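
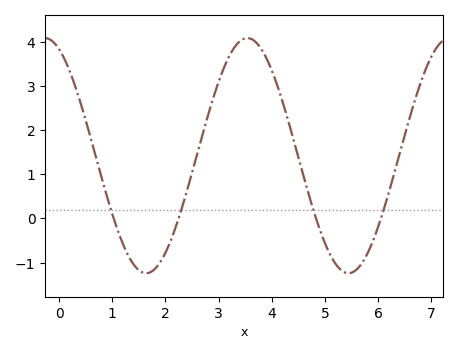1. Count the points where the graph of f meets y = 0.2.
4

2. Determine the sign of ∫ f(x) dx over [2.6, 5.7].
positive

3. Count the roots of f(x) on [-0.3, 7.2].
4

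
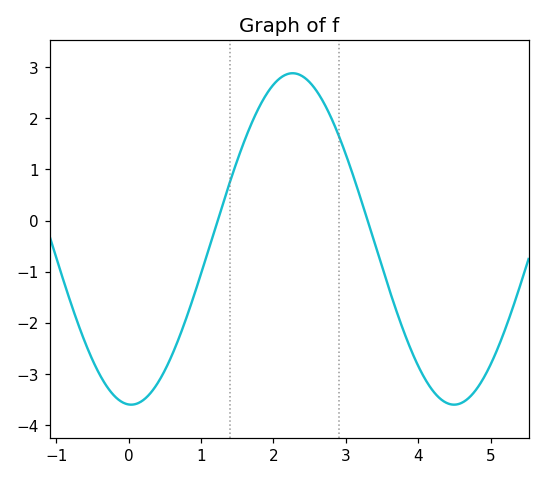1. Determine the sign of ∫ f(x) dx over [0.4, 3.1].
positive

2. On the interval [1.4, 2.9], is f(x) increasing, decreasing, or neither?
neither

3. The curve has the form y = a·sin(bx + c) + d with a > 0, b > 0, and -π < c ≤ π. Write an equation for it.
y = 3.24sin(1.4x - 1.6) - 0.36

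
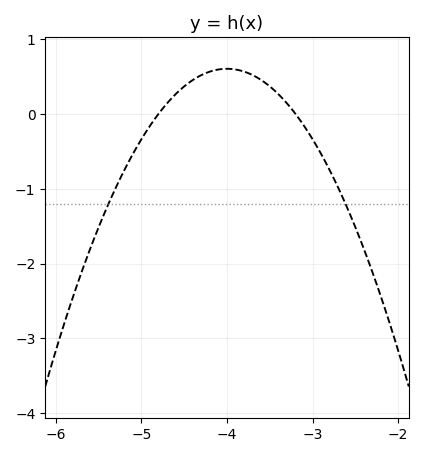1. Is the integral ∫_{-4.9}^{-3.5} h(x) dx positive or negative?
positive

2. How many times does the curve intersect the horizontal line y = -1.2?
2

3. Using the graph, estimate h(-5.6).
-1.8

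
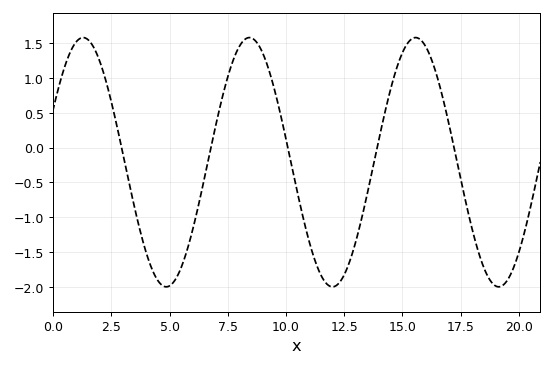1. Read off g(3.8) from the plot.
-1.3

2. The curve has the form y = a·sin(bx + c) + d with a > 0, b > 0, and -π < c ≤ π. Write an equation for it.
y = 1.79sin(0.88x + 0.44) - 0.21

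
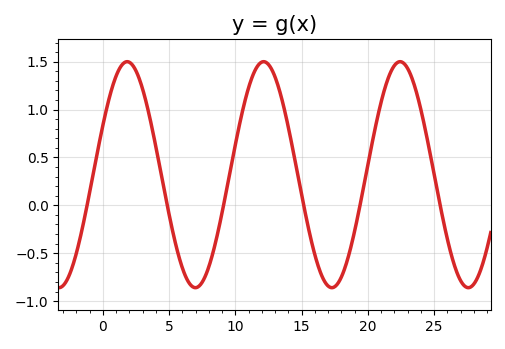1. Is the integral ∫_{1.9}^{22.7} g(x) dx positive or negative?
positive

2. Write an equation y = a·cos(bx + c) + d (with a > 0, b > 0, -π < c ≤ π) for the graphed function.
y = 1.18cos(0.61x - 1.1) + 0.32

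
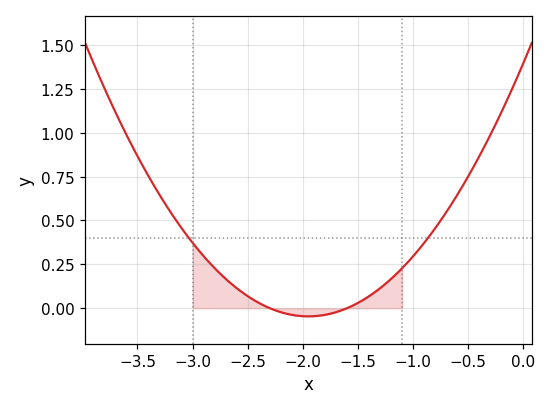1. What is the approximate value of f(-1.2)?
0.16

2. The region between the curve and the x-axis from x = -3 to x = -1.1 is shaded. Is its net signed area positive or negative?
positive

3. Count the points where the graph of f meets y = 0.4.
2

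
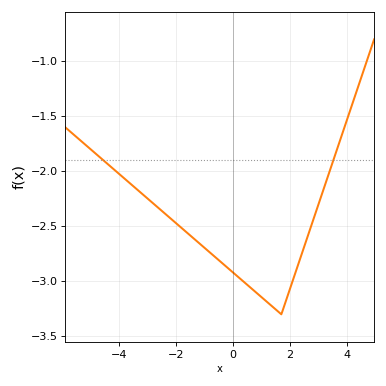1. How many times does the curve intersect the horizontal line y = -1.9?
2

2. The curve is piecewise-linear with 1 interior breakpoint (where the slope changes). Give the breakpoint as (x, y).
(1.7, -3.3)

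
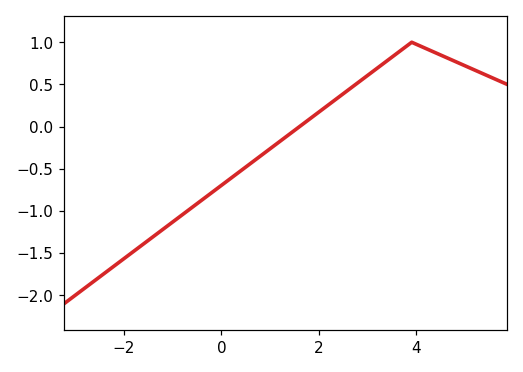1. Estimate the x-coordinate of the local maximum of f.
4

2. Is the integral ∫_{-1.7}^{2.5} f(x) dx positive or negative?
negative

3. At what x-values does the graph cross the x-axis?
1.6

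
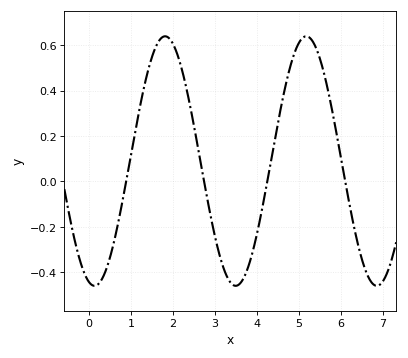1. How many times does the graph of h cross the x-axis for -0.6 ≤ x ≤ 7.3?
4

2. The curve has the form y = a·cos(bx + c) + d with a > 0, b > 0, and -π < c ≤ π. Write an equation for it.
y = 0.55cos(1.87x + 2.89) + 0.09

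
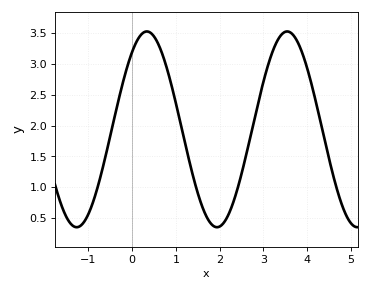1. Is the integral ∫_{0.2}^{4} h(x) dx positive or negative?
positive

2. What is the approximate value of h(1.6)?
0.7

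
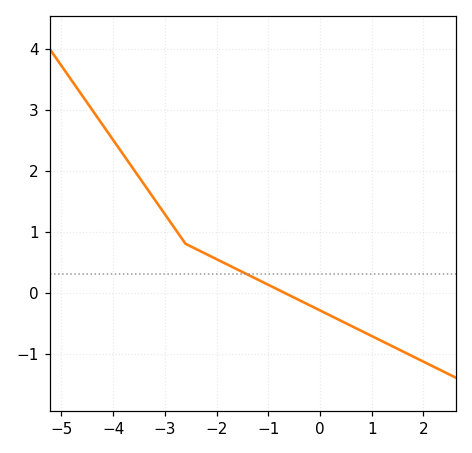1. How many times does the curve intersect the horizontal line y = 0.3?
1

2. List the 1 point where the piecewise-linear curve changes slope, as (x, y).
(-2.6, 0.8)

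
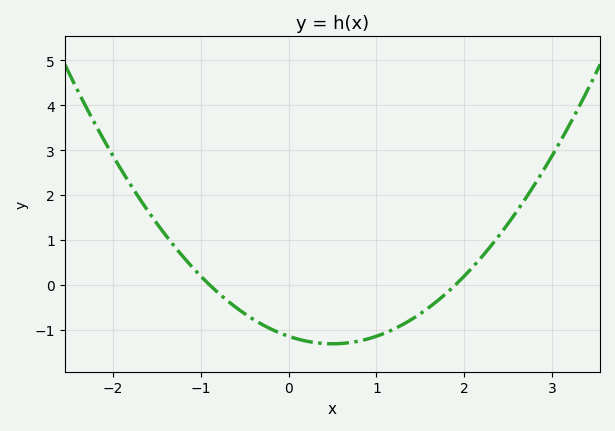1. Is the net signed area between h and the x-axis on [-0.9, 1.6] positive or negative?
negative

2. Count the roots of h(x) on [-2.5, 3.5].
2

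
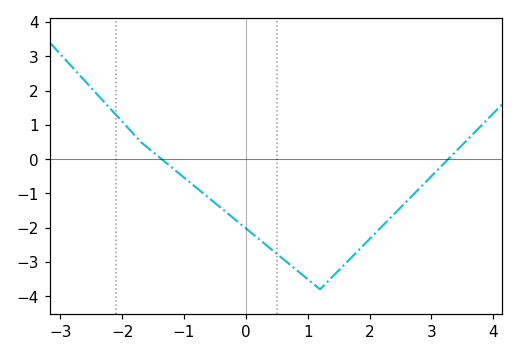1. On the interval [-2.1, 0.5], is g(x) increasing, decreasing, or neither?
decreasing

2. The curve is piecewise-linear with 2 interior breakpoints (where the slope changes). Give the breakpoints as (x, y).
(-1.7, 0.5); (1.2, -3.8)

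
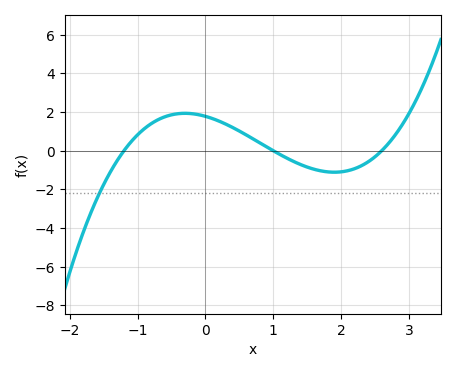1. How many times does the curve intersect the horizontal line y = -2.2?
1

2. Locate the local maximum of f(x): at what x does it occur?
-0.301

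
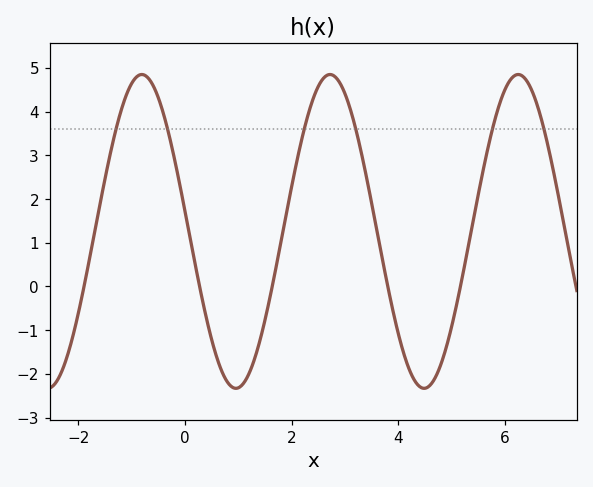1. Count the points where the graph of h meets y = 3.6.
6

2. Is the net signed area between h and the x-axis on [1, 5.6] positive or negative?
positive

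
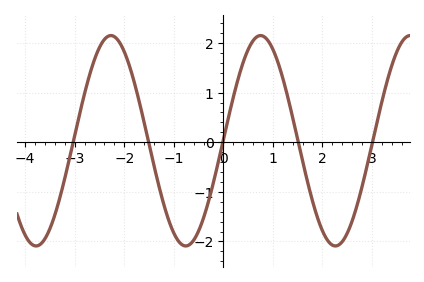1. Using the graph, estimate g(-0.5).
-1.79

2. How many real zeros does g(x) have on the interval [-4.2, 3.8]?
5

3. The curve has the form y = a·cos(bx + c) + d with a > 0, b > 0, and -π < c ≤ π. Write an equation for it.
y = 2.12cos(2.08x - 1.56) + 0.03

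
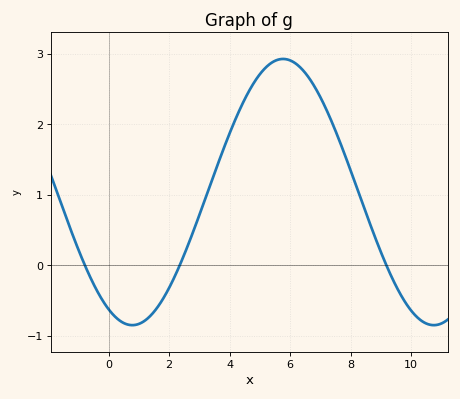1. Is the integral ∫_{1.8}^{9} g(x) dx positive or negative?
positive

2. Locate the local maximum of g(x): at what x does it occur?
5.77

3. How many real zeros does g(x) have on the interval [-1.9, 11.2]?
3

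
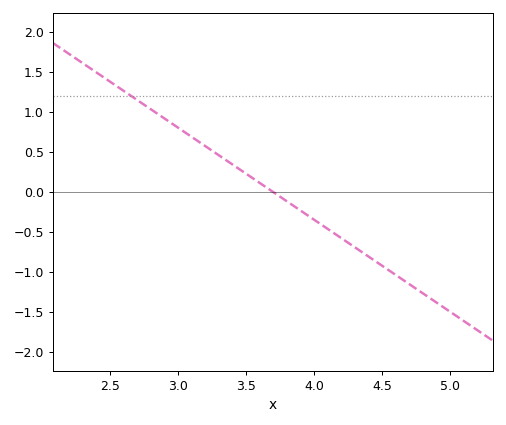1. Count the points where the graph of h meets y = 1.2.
1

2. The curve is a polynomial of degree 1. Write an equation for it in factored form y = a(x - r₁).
y = -1.15(x - 3.7)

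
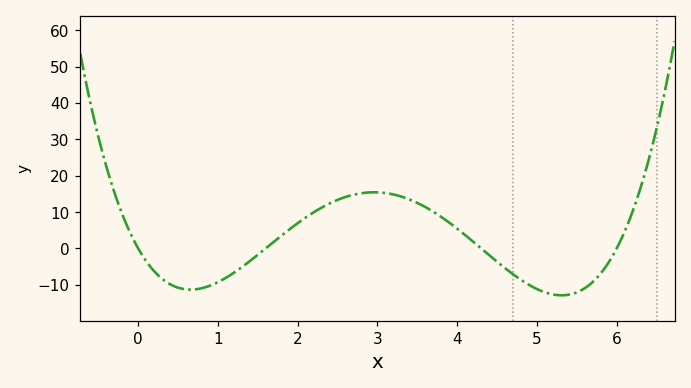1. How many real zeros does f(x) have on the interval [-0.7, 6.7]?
4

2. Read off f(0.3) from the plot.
-8.36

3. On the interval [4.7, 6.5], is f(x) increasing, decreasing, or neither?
neither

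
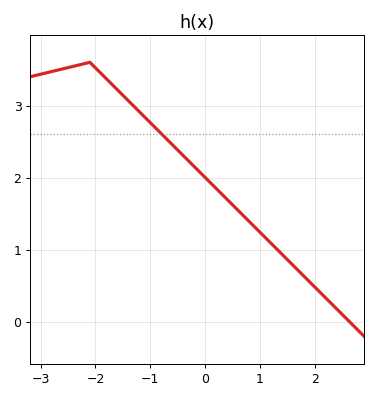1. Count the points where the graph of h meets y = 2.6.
1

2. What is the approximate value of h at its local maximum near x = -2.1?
3.6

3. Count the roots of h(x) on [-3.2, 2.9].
1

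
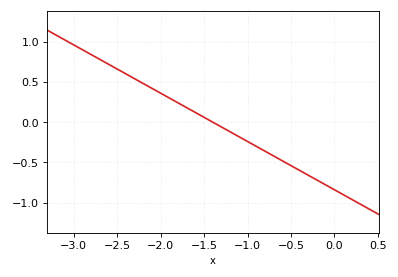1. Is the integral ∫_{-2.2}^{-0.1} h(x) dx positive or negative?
negative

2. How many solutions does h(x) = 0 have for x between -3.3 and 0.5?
1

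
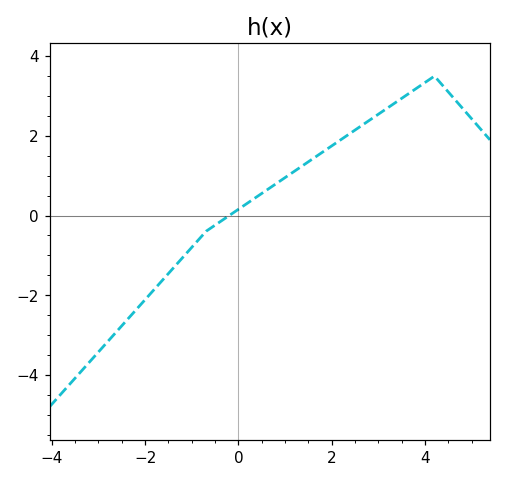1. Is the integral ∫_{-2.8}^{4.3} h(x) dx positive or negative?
positive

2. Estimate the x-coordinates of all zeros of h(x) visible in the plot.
-0.2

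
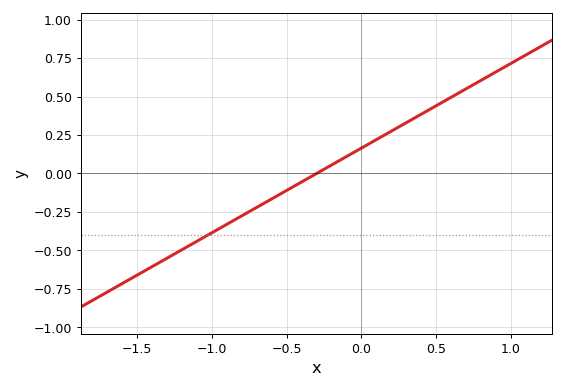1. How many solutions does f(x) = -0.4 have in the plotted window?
1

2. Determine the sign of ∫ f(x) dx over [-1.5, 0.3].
negative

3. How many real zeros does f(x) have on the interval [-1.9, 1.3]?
1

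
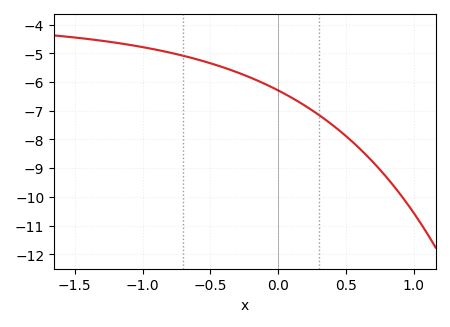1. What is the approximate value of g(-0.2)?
-5.9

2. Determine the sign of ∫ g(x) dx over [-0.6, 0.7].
negative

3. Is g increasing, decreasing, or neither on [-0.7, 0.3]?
decreasing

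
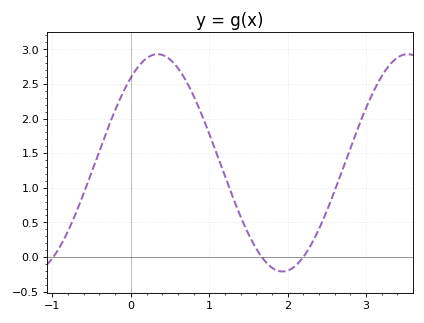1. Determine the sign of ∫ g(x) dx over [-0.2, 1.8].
positive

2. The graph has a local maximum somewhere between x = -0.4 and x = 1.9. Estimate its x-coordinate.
0.341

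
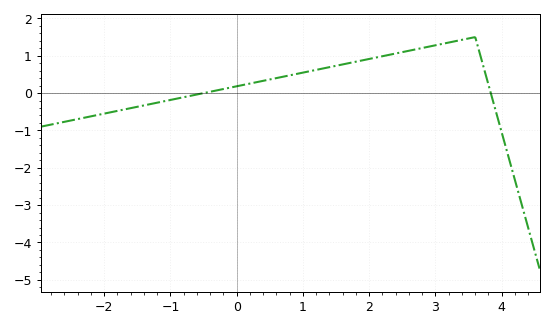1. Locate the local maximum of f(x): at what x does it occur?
3.6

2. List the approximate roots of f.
-0.4, 3.8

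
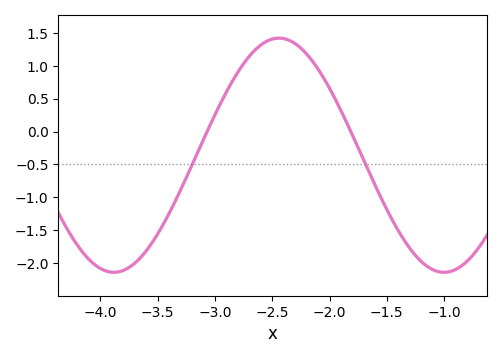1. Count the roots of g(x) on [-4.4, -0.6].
2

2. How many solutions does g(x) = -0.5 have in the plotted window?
2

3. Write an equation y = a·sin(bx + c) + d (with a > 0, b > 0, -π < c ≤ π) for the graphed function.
y = 1.78sin(2.18x + 0.61) - 0.36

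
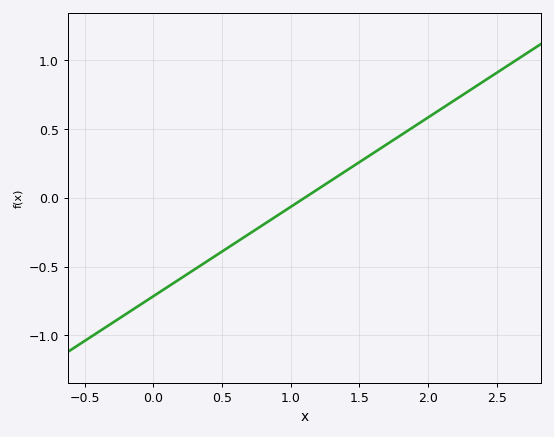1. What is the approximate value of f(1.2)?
0.065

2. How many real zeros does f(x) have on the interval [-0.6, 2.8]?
1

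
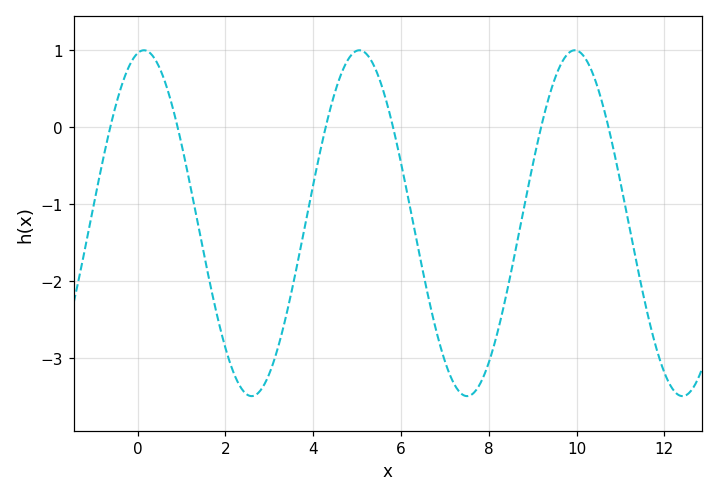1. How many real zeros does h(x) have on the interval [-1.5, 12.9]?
6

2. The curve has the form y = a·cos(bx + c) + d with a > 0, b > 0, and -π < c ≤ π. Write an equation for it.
y = 2.25cos(1.28x - 0.182) - 1.25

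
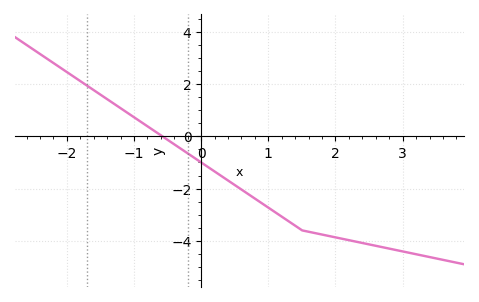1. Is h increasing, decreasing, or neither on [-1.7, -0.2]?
decreasing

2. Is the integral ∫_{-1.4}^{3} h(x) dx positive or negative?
negative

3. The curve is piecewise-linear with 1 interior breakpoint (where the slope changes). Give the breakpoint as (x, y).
(1.5, -3.6)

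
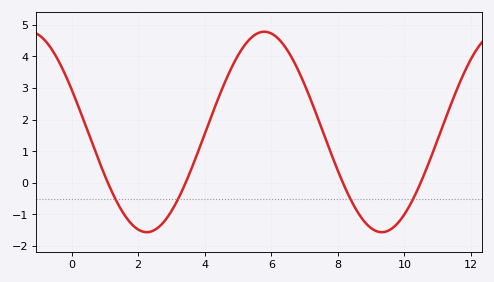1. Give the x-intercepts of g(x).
1.09, 3.43, 8.15, 10.5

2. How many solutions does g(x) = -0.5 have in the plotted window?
4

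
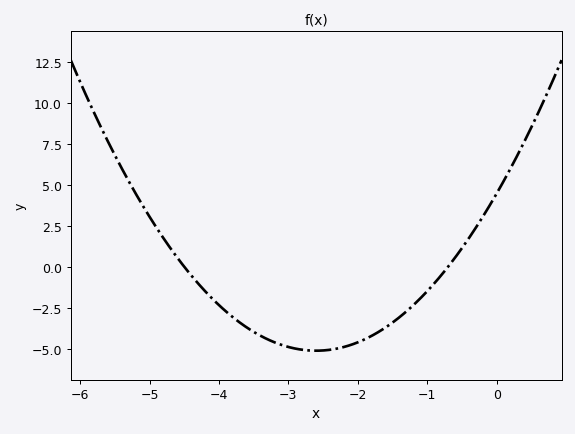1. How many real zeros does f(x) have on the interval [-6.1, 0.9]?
2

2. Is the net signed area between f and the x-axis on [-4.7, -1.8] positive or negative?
negative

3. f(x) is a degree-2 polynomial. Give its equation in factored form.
y = 1.42(x + 4.5)(x + 0.7)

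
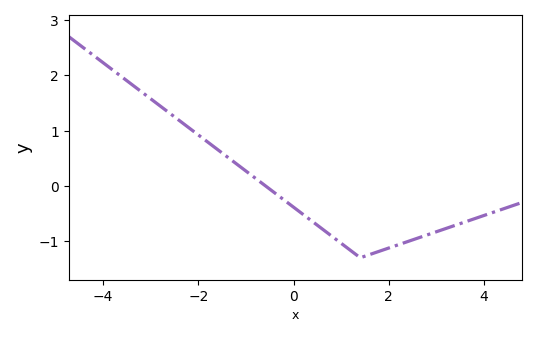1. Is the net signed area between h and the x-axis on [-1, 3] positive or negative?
negative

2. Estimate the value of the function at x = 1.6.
-1.24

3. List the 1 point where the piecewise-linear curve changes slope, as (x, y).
(1.4, -1.3)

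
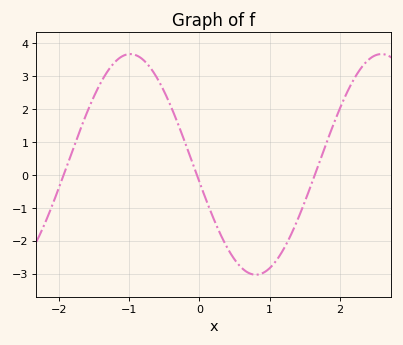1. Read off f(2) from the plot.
2.04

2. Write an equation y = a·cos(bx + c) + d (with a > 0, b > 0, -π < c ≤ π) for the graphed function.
y = 3.35cos(1.76x + 1.73) + 0.32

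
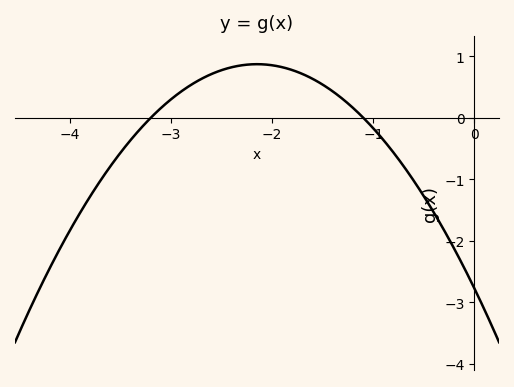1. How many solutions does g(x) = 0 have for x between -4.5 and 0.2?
2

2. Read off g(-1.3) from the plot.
0.3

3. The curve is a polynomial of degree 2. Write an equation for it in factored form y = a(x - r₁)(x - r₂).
y = -0.79(x + 3.2)(x + 1.1)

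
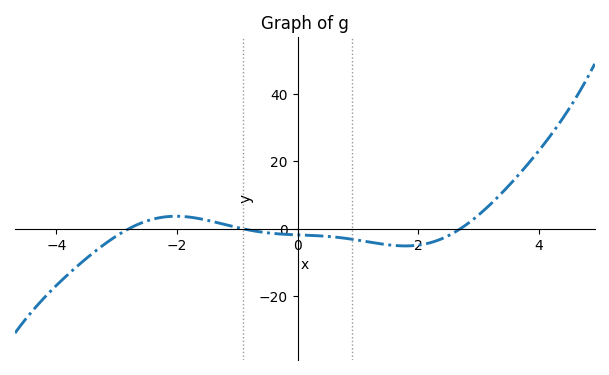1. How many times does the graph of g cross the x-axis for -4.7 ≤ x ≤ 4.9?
3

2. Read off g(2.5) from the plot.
-2.06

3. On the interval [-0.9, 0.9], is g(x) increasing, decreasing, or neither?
decreasing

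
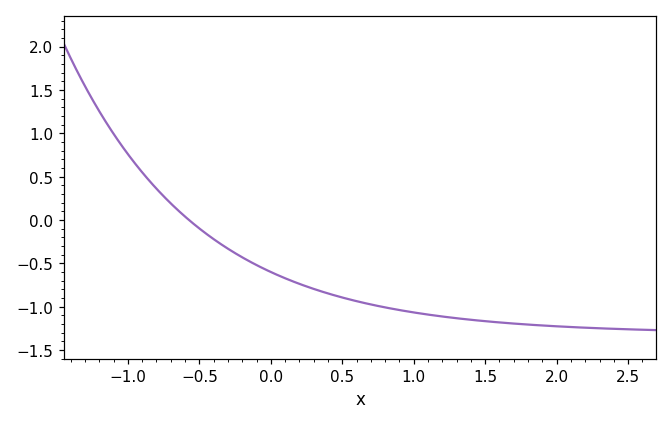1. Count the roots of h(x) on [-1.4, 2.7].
1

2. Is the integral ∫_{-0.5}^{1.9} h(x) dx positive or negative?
negative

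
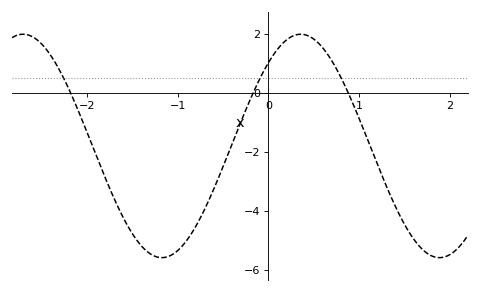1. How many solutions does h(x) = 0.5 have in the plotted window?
3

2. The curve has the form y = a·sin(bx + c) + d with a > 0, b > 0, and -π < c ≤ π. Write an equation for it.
y = 3.79sin(2x + 0.84) - 1.79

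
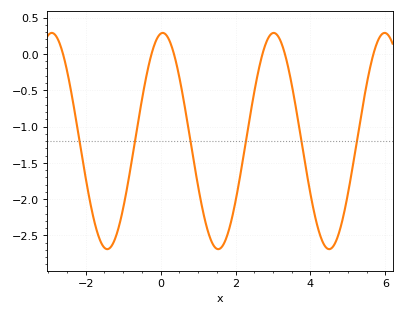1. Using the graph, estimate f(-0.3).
-0.115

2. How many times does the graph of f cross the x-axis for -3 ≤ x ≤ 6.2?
6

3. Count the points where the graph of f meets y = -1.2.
6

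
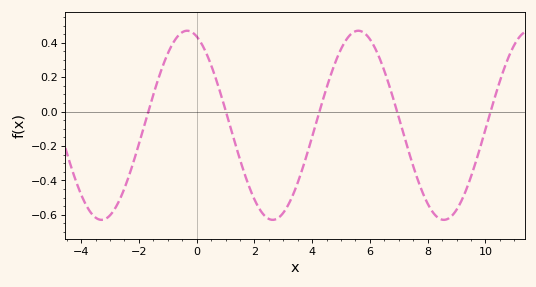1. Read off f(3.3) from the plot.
-0.498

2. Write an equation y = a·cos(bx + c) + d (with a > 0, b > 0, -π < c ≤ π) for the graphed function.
y = 0.55cos(1.06x + 0.35) - 0.08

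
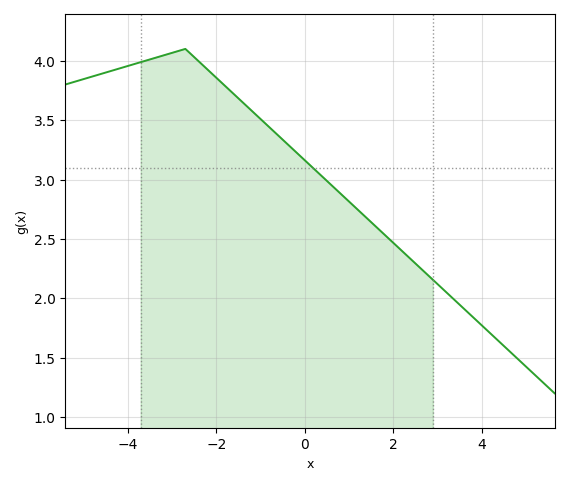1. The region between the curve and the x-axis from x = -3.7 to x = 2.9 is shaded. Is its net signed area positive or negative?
positive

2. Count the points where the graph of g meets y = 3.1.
1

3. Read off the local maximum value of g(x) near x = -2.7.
4.1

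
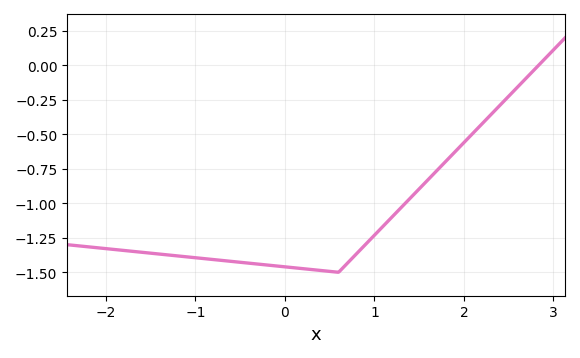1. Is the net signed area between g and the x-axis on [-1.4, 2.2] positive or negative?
negative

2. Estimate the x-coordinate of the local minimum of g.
0.6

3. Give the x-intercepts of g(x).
2.8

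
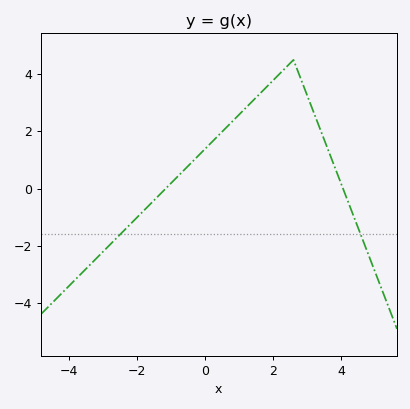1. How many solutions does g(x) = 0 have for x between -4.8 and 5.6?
2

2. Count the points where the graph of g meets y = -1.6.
2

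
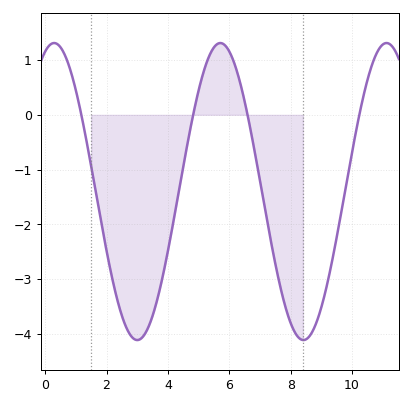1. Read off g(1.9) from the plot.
-2.19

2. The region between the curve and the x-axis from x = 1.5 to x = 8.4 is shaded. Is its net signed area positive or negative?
negative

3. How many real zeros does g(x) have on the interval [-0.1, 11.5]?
4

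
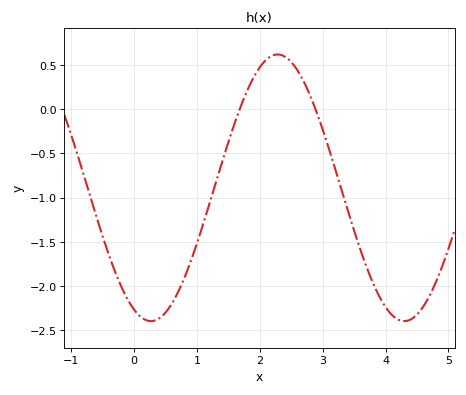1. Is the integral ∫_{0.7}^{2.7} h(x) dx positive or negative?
negative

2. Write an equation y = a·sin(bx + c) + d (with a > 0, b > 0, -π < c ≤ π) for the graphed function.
y = 1.51sin(1.56x - 1.99) - 0.89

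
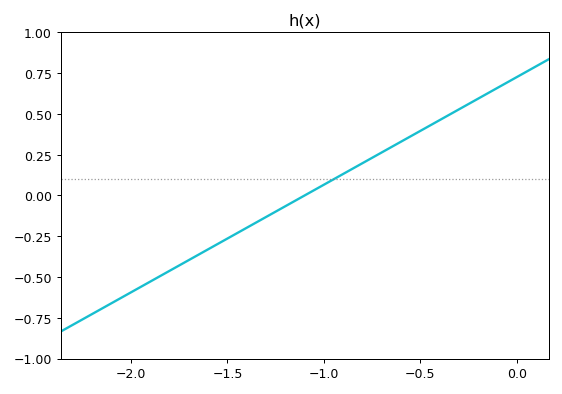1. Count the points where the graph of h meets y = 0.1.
1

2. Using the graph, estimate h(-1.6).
-0.32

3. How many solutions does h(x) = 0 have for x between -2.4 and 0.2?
1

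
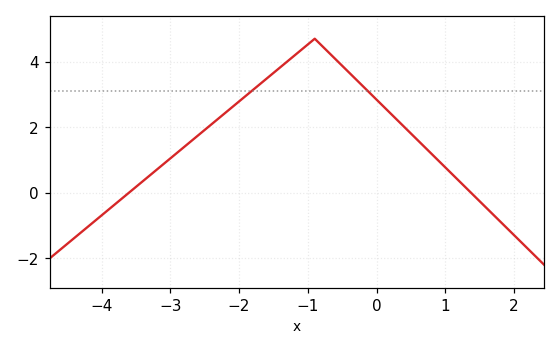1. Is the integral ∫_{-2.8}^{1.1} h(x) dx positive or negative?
positive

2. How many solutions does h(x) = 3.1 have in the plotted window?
2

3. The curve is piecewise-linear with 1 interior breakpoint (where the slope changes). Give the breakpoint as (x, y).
(-0.9, 4.7)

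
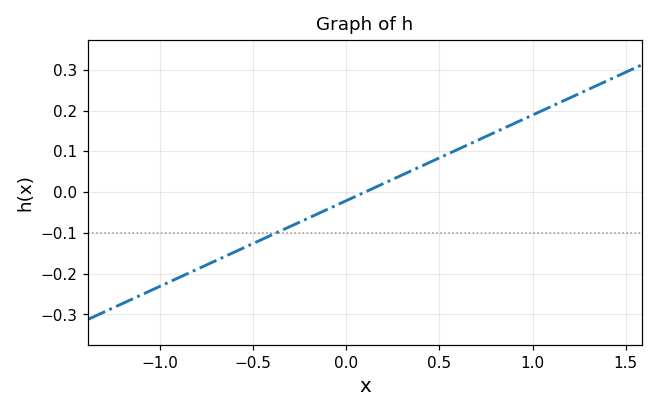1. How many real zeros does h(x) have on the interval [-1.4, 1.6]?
1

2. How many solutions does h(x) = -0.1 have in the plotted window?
1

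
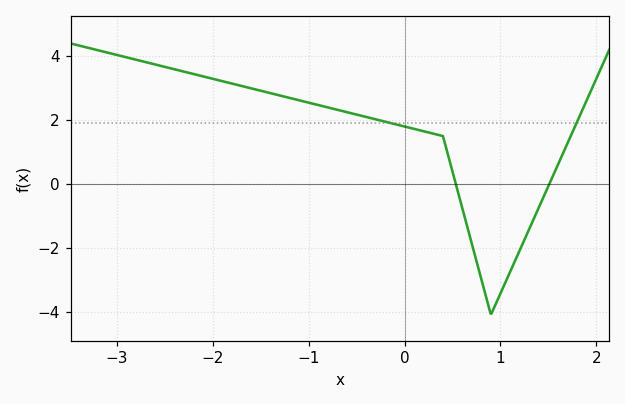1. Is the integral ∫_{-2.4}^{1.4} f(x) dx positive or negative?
positive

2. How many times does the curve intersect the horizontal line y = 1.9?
2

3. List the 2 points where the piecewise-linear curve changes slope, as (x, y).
(0.4, 1.5); (0.9, -4.1)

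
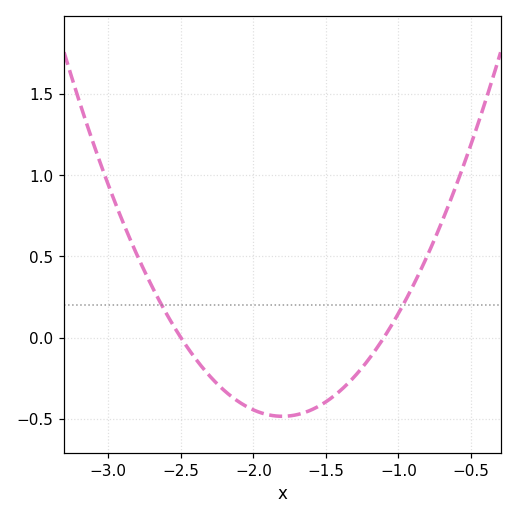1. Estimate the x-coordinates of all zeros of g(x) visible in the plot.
-2.5, -1.1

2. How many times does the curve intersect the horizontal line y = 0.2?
2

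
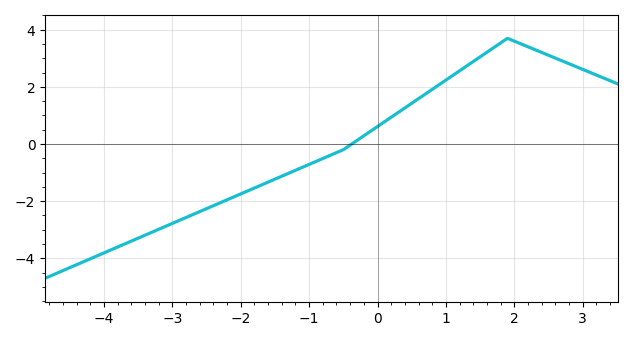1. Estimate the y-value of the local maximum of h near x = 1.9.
3.6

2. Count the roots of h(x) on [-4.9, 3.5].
1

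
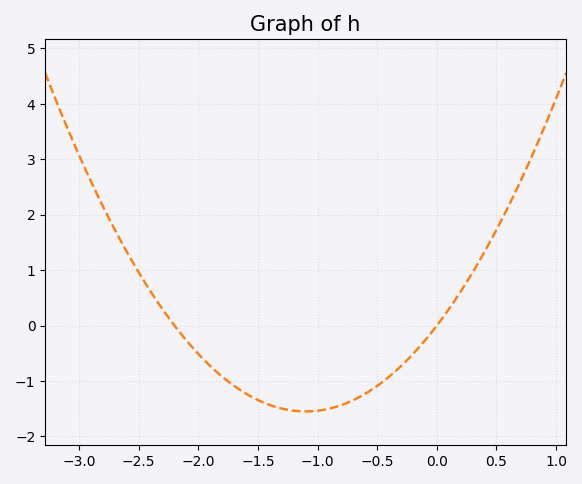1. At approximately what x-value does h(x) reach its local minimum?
-1.1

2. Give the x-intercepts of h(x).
-2.2, 0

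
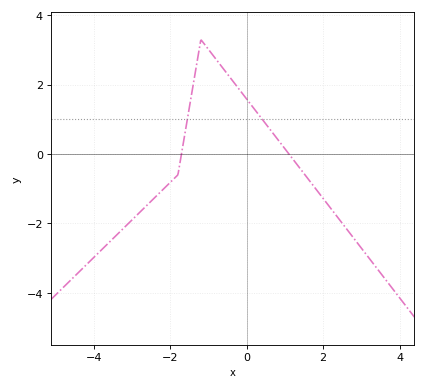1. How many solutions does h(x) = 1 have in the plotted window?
2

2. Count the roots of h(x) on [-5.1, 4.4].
2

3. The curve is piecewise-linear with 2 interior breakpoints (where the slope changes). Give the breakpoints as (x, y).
(-1.8, -0.6); (-1.2, 3.3)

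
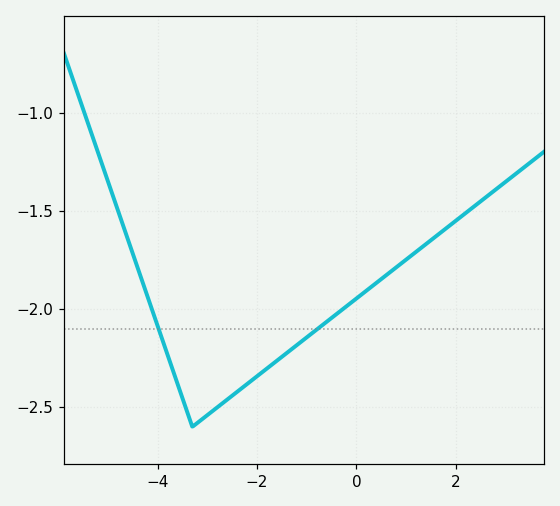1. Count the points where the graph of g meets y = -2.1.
2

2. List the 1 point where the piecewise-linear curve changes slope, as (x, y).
(-3.3, -2.6)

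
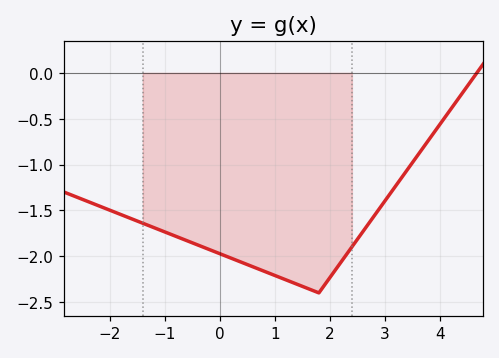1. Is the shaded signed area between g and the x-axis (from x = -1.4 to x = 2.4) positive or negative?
negative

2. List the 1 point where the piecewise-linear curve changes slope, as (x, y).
(1.8, -2.4)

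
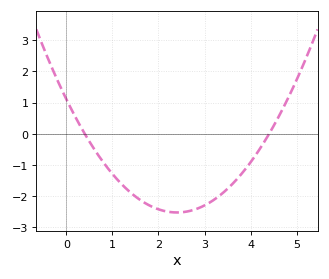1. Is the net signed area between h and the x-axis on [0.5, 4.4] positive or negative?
negative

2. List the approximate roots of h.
0.4, 4.4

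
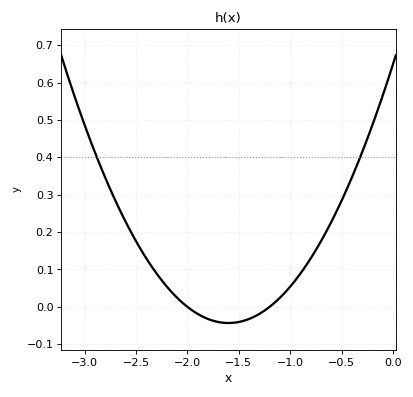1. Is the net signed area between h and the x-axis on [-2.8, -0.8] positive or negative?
positive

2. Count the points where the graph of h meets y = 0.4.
2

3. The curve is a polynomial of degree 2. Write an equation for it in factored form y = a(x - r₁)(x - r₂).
y = 0.27(x + 2)(x + 1.2)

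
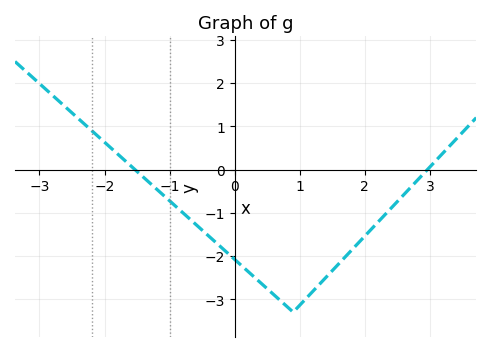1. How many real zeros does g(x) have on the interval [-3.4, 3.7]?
2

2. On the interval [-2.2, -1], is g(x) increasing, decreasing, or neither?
decreasing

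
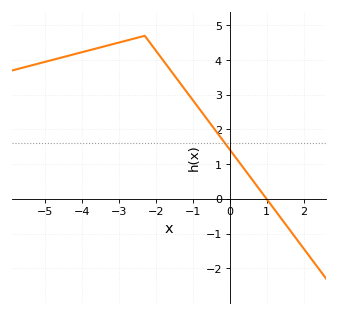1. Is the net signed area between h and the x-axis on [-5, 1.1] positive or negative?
positive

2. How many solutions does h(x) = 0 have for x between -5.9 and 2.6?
1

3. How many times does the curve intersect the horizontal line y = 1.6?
1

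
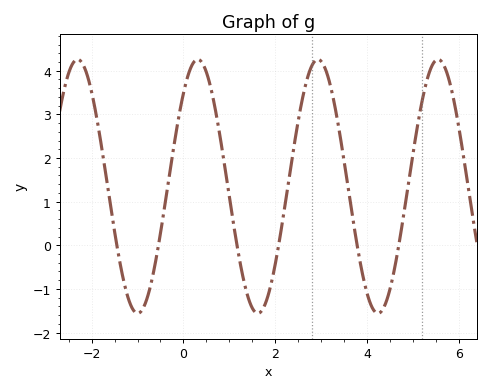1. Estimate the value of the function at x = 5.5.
4.2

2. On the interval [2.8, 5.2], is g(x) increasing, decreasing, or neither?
neither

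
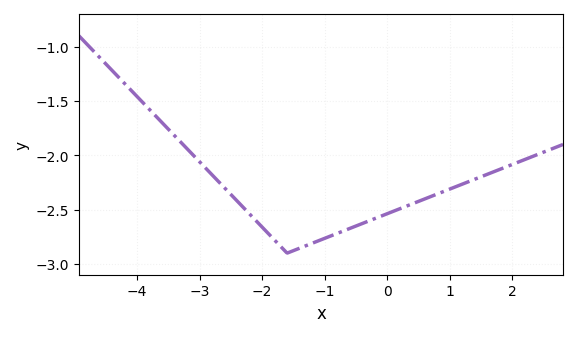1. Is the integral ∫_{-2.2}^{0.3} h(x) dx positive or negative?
negative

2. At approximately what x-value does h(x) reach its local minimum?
-1.6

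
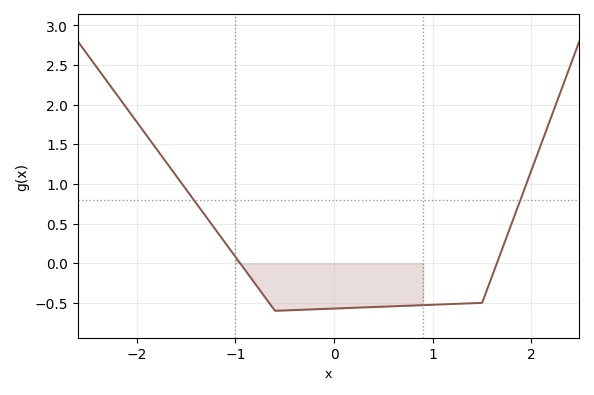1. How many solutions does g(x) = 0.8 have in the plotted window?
2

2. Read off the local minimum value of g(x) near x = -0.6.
-0.6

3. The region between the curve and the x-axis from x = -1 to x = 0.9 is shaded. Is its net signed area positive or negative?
negative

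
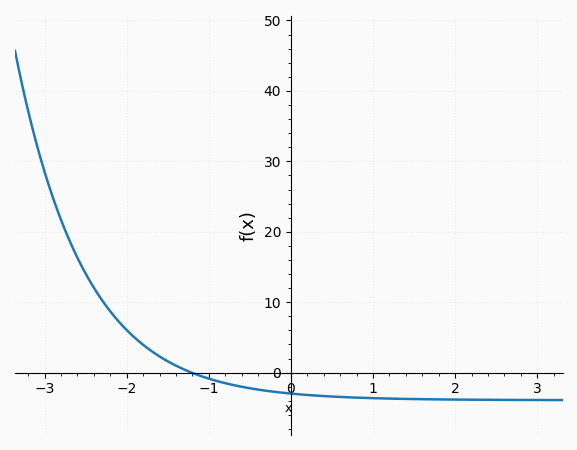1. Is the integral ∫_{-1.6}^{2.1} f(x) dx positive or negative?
negative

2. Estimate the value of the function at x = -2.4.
12.1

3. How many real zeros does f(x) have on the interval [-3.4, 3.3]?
1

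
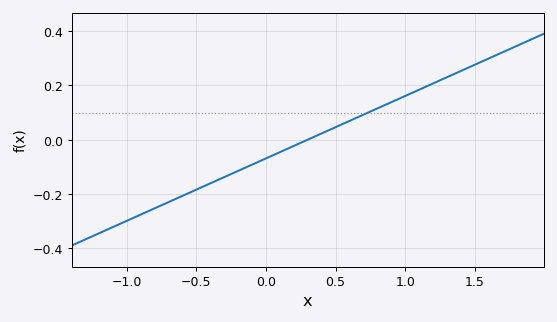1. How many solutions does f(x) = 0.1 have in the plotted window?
1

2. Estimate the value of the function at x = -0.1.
-0.1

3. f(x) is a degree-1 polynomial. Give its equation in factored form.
y = 0.23(x - 0.3)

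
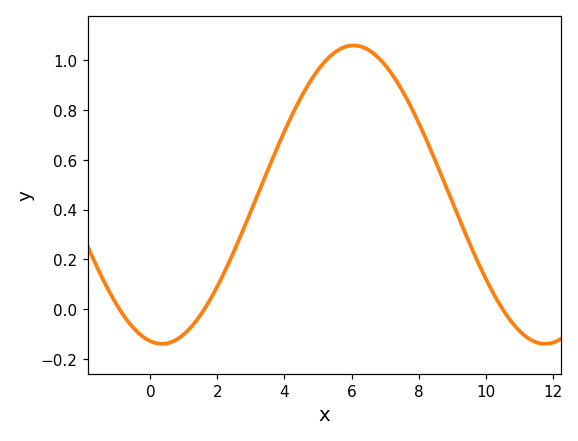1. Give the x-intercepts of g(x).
-0.922, 1.61, 10.5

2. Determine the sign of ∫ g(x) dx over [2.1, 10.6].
positive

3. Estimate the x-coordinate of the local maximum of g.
6.06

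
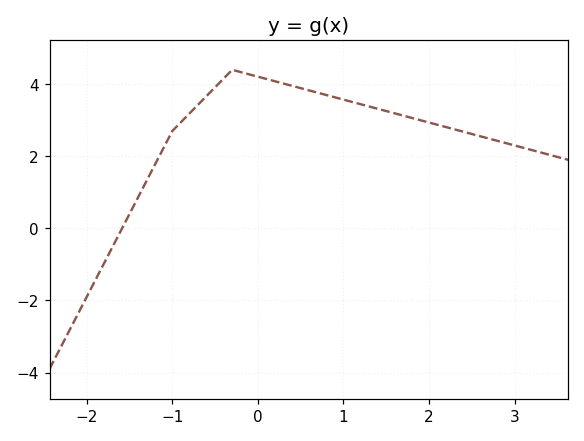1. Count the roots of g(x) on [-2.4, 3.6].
1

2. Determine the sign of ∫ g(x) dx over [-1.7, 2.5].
positive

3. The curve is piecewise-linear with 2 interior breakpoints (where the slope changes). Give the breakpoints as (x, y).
(-1, 2.7); (-0.3, 4.4)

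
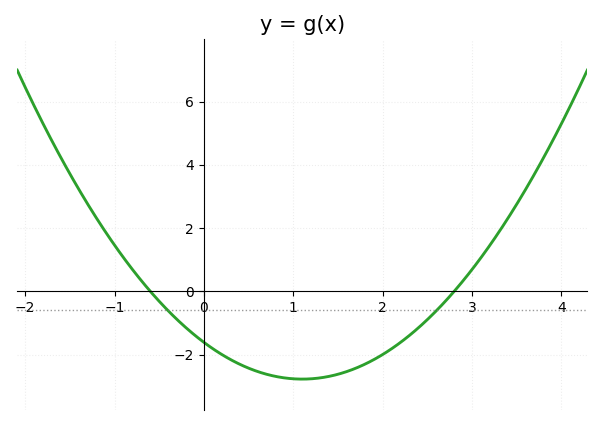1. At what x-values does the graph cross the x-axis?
-0.6, 2.8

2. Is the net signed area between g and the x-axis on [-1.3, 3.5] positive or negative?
negative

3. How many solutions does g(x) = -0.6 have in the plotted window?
2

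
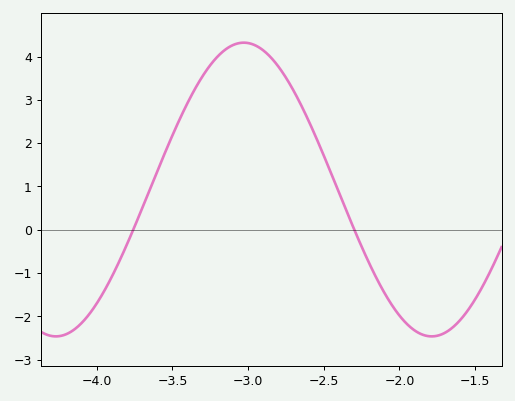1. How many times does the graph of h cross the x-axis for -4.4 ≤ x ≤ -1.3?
2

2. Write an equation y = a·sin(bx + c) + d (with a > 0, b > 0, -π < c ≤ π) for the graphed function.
y = 3.39sin(2.5x + 3) + 0.93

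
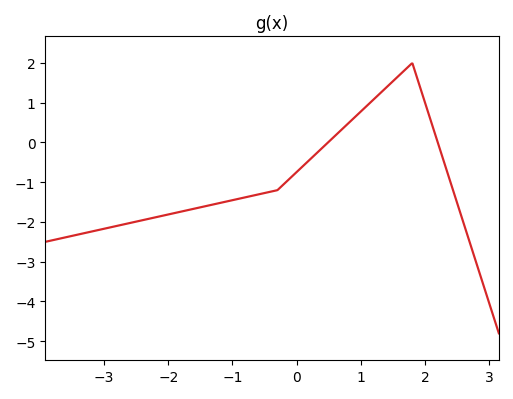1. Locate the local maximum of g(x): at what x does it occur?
1.8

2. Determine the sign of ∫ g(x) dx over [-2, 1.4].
negative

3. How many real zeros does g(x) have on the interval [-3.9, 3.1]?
2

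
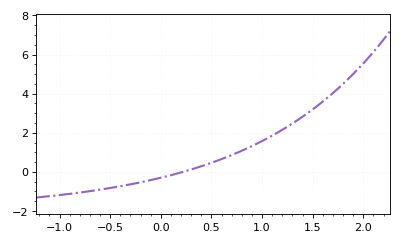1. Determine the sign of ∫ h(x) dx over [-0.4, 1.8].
positive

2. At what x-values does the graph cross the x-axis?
0.2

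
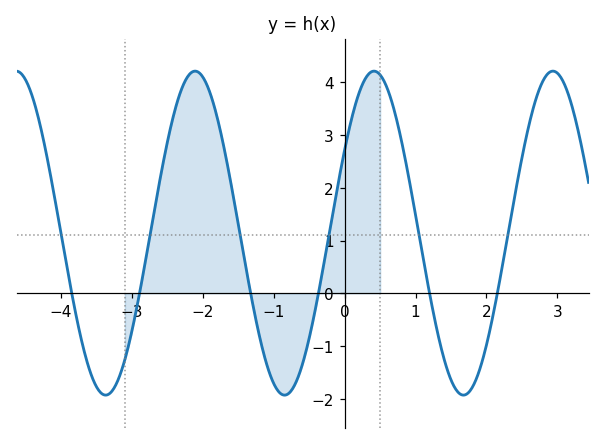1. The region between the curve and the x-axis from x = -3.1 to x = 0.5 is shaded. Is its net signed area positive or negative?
positive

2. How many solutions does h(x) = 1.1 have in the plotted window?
6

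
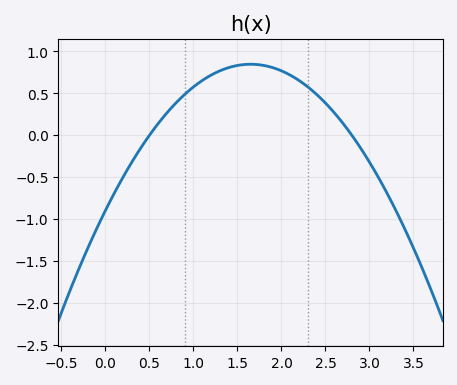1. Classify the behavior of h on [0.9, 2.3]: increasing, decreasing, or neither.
neither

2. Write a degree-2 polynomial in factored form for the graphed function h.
y = -0.64(x - 0.5)(x - 2.8)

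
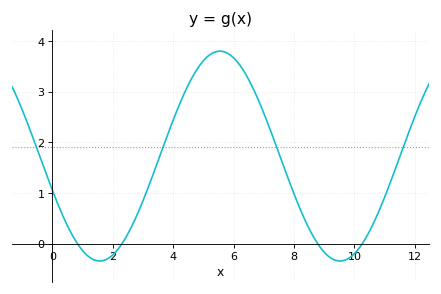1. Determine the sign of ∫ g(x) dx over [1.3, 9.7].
positive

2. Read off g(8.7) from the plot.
0.081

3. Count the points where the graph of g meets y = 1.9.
4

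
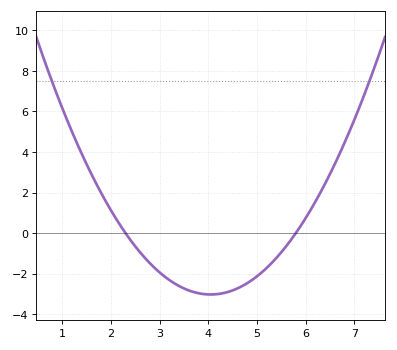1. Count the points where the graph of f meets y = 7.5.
2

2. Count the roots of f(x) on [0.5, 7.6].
2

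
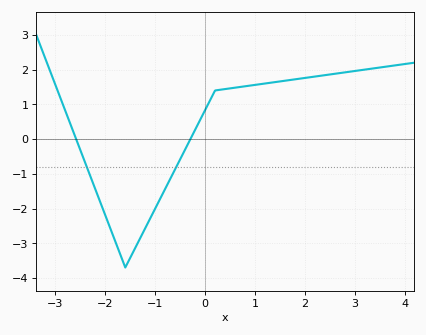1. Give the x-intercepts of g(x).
-2.6, -0.2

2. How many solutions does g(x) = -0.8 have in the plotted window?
2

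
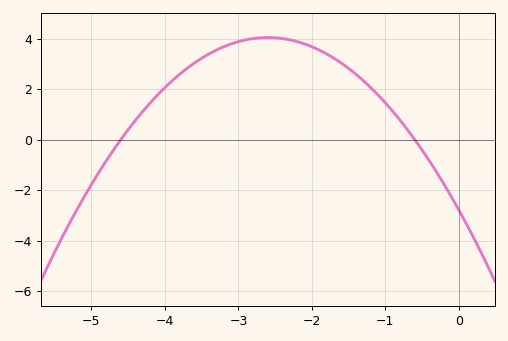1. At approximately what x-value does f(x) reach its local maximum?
-2.6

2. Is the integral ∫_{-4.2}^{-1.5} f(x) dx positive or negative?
positive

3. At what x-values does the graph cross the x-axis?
-4.6, -0.6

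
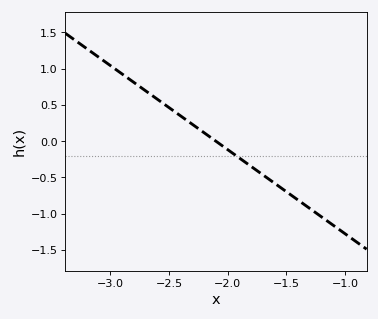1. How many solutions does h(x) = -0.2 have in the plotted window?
1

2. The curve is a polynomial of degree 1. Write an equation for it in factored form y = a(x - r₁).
y = -1.16(x + 2.1)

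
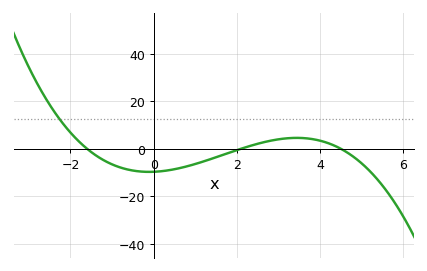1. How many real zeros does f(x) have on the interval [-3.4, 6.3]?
3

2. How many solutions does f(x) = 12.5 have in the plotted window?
1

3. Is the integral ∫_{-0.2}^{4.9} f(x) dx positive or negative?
negative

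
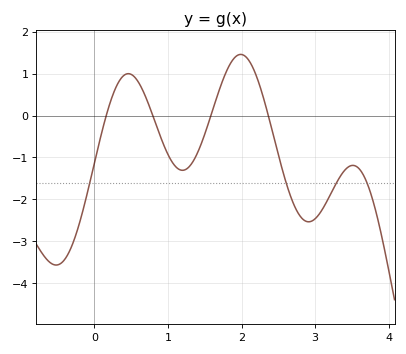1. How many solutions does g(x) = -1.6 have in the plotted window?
4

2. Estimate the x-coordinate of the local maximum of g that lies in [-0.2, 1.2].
0.5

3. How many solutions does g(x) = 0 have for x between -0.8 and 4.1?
4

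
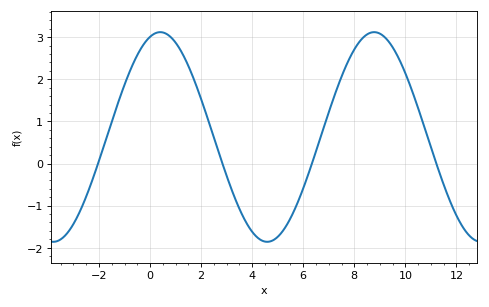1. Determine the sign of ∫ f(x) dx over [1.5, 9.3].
positive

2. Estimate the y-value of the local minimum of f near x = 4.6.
-1.9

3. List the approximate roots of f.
-2, 2.8, 6.4, 11.2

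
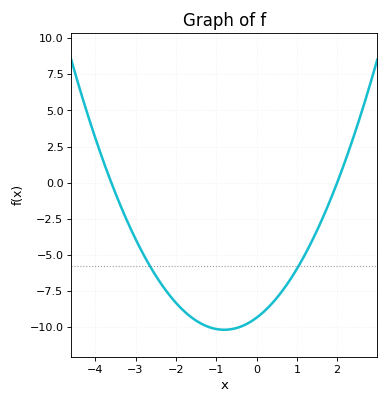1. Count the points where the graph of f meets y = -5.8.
2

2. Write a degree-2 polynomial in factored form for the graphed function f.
y = 1.3(x + 3.6)(x - 2)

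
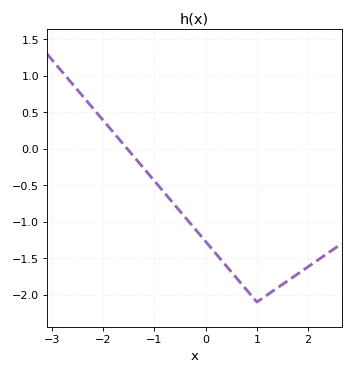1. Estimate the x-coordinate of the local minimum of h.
1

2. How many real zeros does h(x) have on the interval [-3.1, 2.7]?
1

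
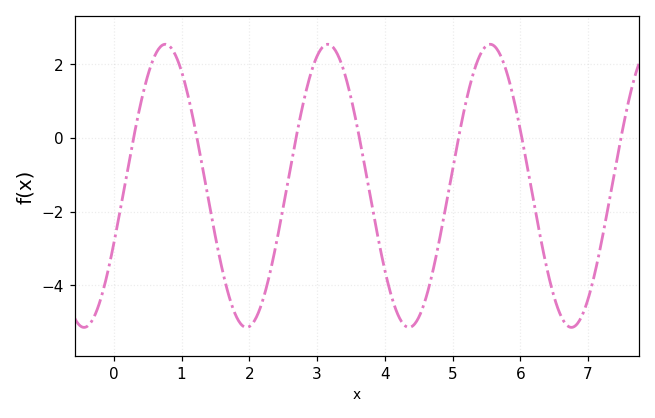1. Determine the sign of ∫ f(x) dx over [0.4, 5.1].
negative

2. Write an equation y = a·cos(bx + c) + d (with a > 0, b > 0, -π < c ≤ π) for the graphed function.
y = 3.84cos(2.6x - 2) - 1.3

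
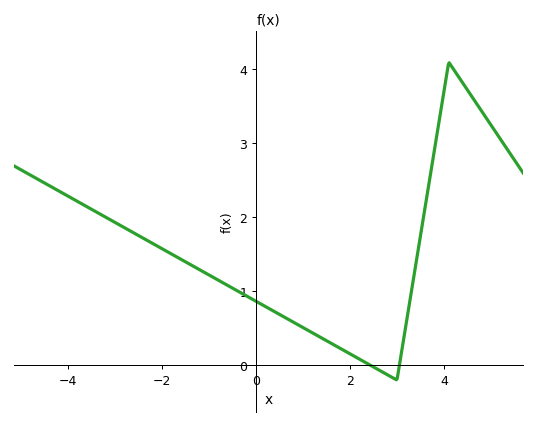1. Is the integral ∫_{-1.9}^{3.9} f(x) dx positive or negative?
positive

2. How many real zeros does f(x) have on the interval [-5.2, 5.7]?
2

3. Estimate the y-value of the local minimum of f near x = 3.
-0.199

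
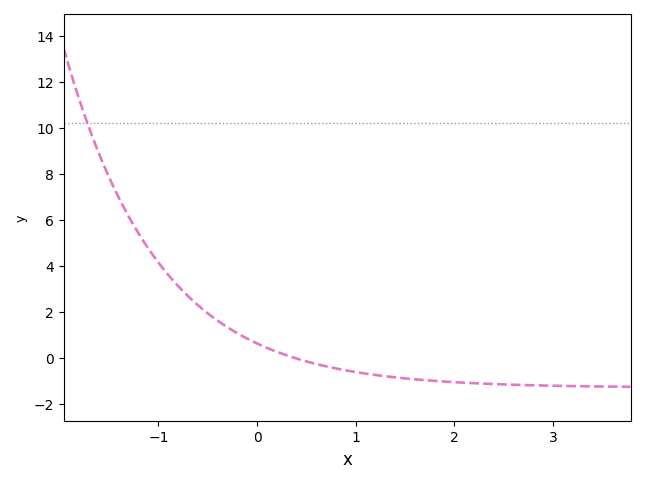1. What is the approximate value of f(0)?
0.62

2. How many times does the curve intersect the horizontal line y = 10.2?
1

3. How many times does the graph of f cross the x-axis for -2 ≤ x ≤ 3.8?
1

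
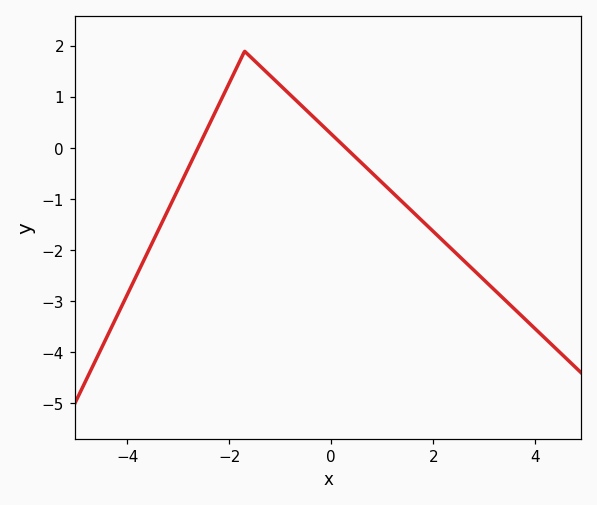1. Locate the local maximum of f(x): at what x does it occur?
-1.6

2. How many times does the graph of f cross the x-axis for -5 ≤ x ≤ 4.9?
2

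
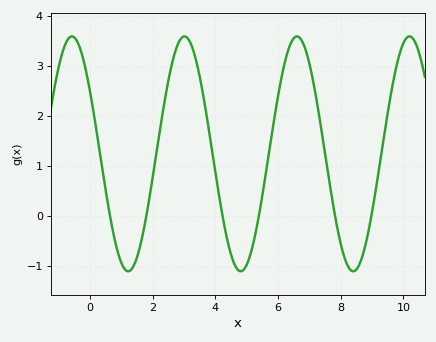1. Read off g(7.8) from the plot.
0.063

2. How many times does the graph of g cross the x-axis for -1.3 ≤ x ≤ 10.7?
6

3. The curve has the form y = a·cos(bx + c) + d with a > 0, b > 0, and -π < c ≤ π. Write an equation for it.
y = 2.35cos(1.75x + 1.01) + 1.24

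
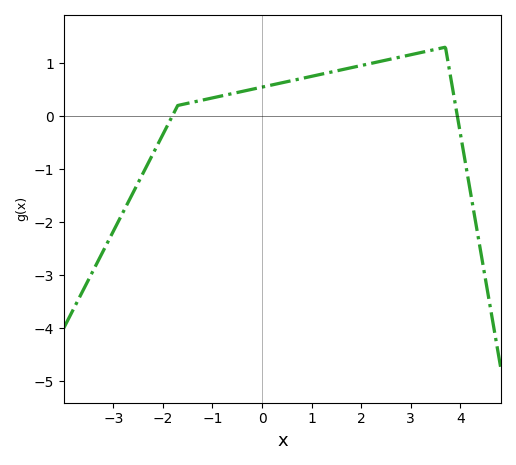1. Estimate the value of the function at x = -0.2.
0.506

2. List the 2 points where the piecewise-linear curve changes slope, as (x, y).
(-1.7, 0.2); (3.7, 1.3)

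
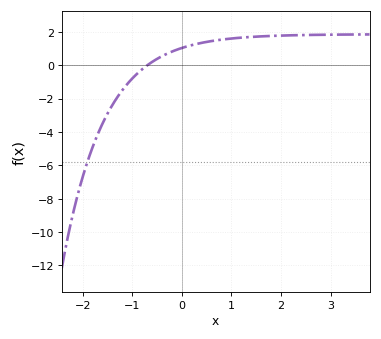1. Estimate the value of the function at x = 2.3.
1.8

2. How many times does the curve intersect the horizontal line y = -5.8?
1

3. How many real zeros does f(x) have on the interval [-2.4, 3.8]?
1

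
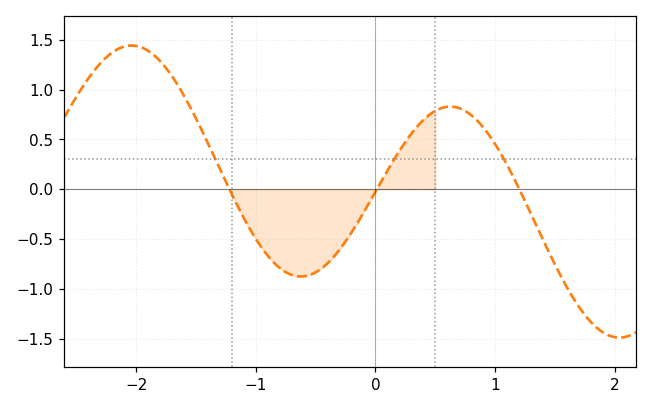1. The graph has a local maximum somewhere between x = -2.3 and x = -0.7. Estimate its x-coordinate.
-2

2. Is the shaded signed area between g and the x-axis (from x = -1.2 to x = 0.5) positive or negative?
negative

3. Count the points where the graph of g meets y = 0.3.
3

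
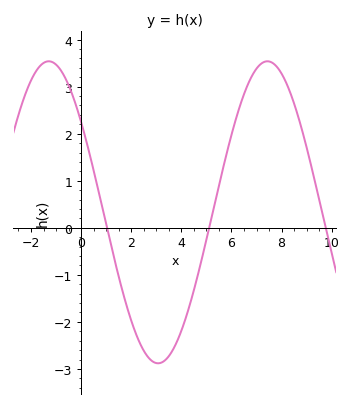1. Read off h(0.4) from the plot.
1.4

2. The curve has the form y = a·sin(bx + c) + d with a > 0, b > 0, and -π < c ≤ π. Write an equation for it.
y = 3.21sin(0.72x + 2.5) + 0.33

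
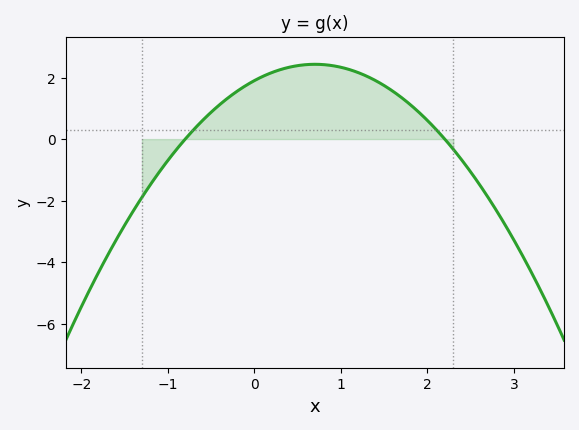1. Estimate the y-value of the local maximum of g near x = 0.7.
2.43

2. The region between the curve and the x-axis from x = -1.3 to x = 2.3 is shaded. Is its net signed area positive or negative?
positive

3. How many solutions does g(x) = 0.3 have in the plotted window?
2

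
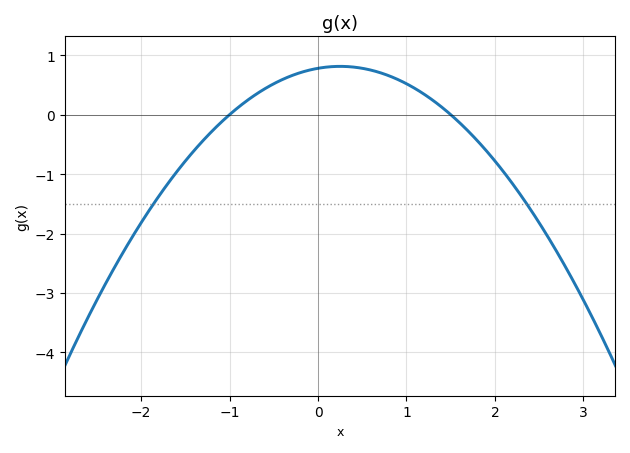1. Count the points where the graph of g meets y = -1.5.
2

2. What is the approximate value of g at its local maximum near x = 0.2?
0.812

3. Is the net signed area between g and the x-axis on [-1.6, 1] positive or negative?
positive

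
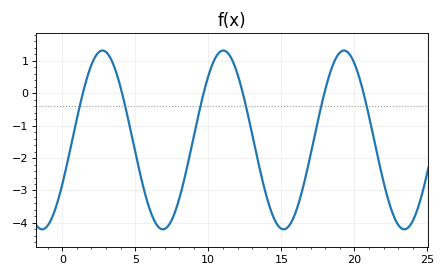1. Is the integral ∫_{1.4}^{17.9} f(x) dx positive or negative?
negative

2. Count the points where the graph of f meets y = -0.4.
6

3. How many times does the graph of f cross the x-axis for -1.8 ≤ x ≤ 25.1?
6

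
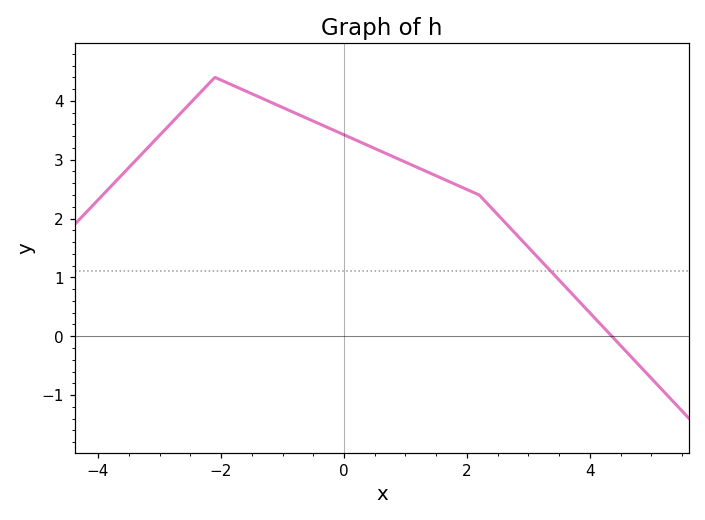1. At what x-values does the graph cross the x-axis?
4.4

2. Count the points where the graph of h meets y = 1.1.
1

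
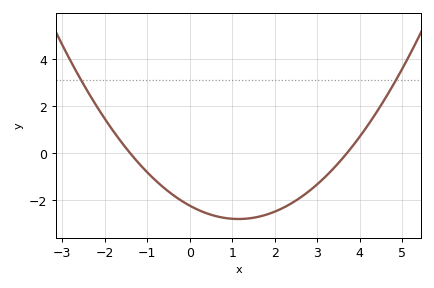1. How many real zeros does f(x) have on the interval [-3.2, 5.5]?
2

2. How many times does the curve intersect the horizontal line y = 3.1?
2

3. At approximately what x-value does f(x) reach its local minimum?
1.2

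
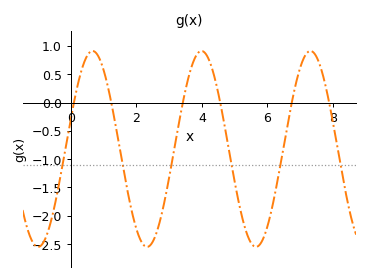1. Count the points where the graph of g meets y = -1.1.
6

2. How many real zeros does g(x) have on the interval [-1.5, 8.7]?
6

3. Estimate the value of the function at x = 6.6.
-0.45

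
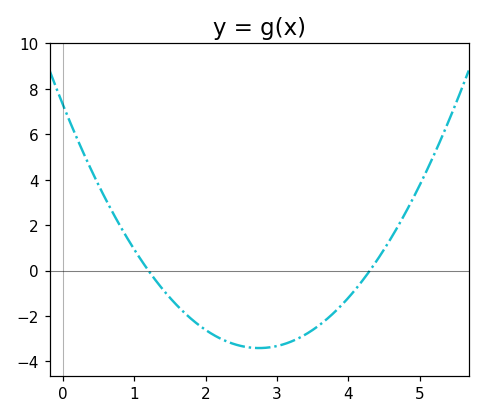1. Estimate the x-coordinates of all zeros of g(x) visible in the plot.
1.2, 4.3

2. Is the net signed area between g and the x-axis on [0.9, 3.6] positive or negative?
negative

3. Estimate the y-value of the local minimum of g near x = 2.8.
-3.4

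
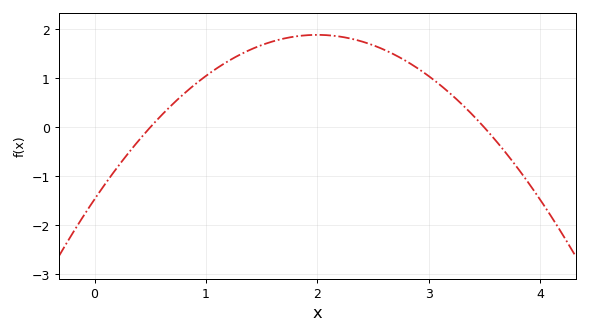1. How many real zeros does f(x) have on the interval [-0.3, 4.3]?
2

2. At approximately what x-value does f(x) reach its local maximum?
2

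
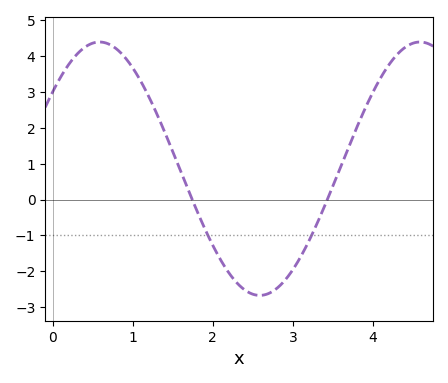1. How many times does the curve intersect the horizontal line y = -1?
2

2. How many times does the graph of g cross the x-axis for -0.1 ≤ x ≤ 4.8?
2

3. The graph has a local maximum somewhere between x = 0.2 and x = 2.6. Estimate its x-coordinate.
0.585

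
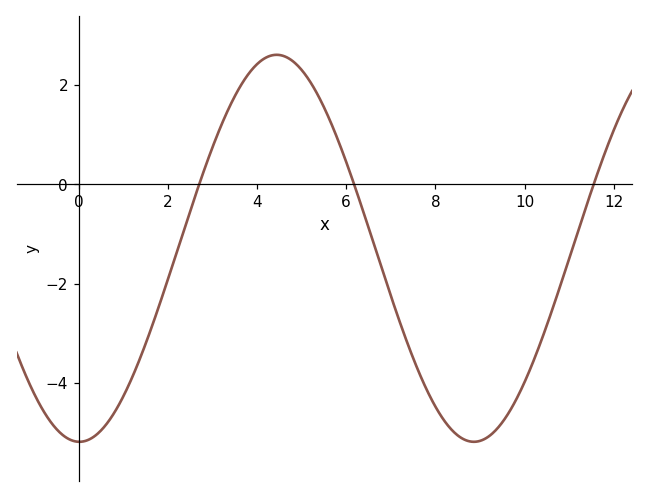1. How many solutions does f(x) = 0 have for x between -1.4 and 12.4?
3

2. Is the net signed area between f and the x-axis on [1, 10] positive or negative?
negative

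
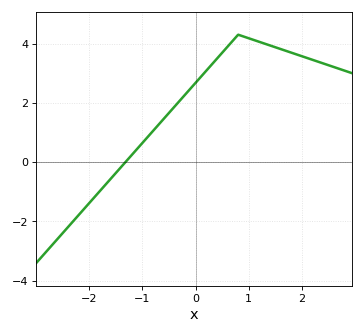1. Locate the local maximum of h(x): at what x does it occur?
0.8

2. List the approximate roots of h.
-1.3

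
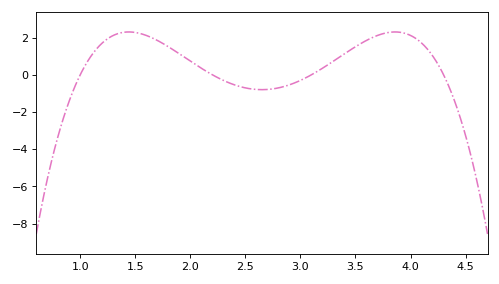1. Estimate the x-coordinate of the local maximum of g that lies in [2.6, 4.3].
3.9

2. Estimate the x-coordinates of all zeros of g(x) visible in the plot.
1, 2.2, 3.1, 4.3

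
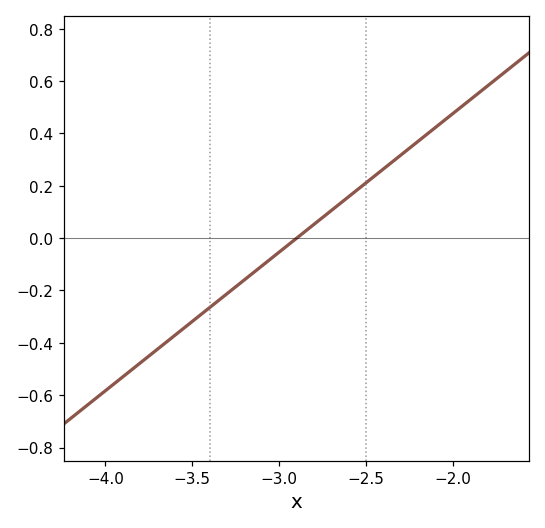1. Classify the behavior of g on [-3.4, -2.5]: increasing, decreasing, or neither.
increasing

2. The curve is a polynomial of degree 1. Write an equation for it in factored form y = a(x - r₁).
y = 0.53(x + 2.9)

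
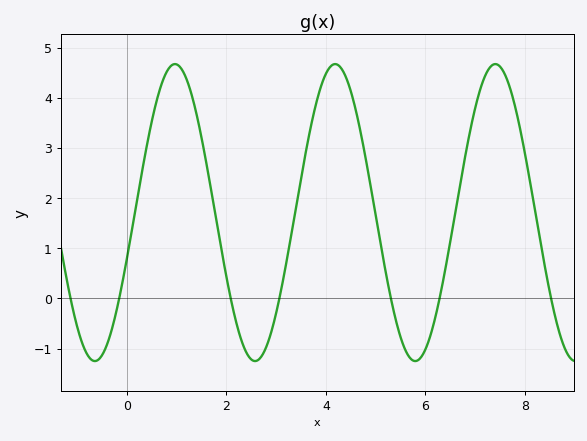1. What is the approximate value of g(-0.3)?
-0.601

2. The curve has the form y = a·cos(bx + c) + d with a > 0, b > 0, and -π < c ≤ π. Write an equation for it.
y = 2.96cos(1.95x - 1.88) + 1.71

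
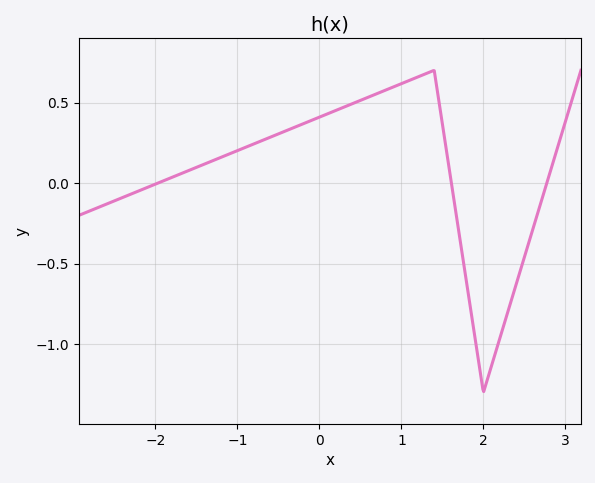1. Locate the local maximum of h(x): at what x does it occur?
1.4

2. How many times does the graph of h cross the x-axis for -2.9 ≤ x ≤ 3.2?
3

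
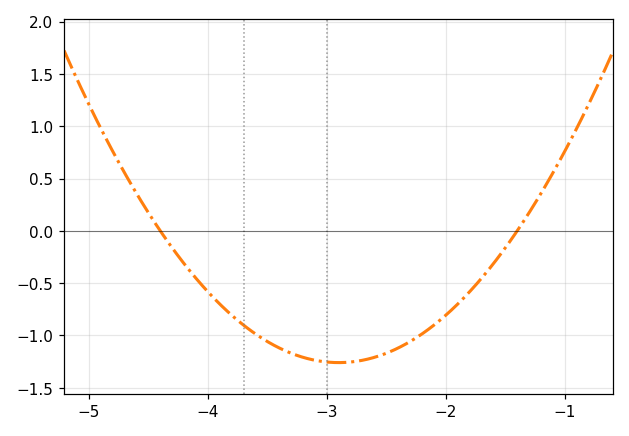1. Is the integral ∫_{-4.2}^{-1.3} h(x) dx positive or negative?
negative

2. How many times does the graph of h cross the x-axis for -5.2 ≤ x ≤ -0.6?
2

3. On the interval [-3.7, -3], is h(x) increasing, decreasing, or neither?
decreasing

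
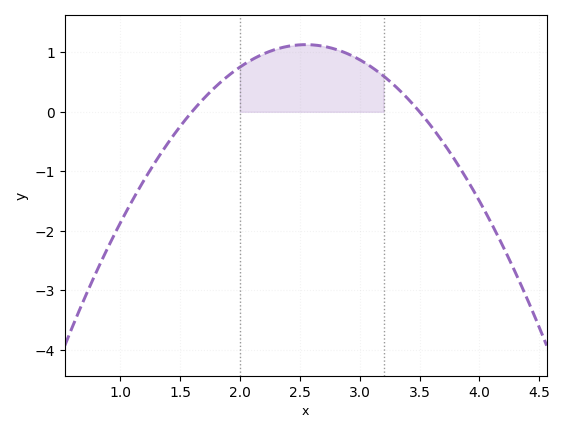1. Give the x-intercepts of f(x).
1.6, 3.5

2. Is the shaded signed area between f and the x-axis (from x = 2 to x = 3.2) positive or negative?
positive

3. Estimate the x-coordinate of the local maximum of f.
2.5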